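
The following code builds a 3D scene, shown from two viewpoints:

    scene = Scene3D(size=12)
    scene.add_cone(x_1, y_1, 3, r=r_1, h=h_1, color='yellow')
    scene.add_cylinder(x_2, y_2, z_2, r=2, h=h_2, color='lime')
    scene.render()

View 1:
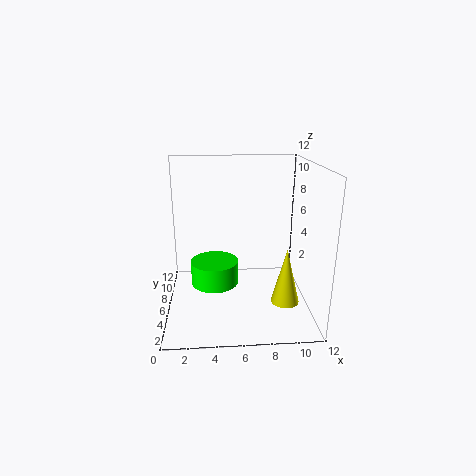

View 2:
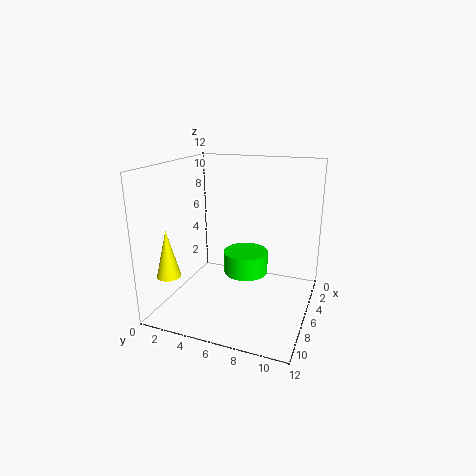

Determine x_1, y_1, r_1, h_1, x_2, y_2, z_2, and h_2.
x_1 = 9, y_1 = 1, r_1 = 1, h_1 = 4, x_2 = 4, y_2 = 6, z_2 = 2, h_2 = 2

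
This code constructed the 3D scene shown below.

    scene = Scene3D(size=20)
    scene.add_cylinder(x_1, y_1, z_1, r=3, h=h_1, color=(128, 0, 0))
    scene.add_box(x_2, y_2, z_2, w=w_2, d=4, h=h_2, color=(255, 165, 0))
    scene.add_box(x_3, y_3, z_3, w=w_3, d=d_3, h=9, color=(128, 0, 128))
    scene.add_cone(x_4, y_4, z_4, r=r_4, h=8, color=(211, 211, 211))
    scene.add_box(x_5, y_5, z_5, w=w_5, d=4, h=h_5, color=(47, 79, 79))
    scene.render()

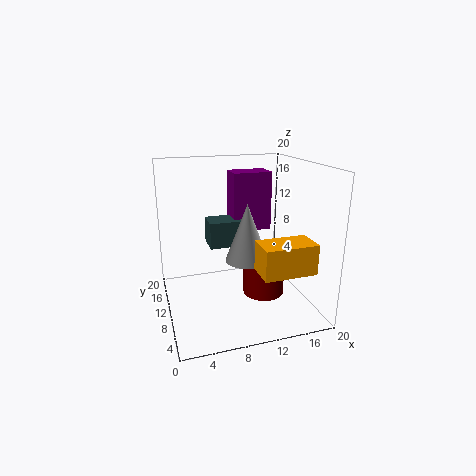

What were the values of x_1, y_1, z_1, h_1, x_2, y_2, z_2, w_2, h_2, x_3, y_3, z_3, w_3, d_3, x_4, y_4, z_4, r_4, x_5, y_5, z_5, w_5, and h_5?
x_1 = 14, y_1 = 10, z_1 = 1, h_1 = 7, x_2 = 11, y_2 = 2, z_2 = 7, w_2 = 7, h_2 = 4, x_3 = 11, y_3 = 15, z_3 = 9, w_3 = 6, d_3 = 4, x_4 = 11, y_4 = 9, z_4 = 7, r_4 = 3, x_5 = 7, y_5 = 14, z_5 = 7, w_5 = 6, h_5 = 4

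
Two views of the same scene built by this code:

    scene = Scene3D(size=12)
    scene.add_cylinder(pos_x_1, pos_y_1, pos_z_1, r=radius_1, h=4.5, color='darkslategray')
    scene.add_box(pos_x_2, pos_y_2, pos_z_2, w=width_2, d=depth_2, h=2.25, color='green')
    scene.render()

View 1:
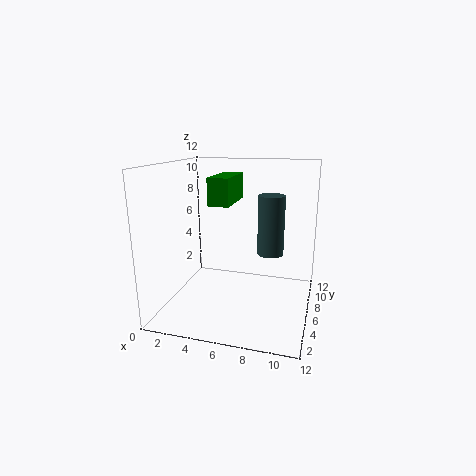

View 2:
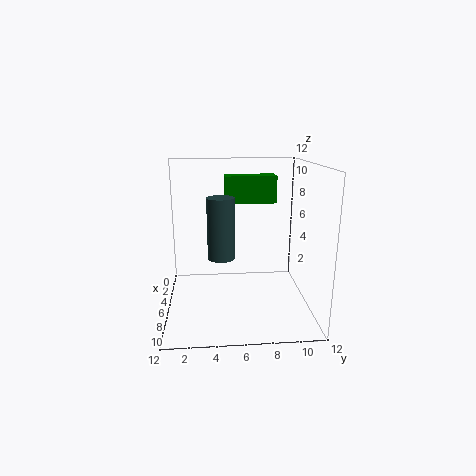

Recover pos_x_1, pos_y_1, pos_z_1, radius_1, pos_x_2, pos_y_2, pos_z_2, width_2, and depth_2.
pos_x_1 = 9; pos_y_1 = 4.5; pos_z_1 = 5.5; radius_1 = 1; pos_x_2 = 3.75; pos_y_2 = 5; pos_z_2 = 8.75; width_2 = 1.75; depth_2 = 4.25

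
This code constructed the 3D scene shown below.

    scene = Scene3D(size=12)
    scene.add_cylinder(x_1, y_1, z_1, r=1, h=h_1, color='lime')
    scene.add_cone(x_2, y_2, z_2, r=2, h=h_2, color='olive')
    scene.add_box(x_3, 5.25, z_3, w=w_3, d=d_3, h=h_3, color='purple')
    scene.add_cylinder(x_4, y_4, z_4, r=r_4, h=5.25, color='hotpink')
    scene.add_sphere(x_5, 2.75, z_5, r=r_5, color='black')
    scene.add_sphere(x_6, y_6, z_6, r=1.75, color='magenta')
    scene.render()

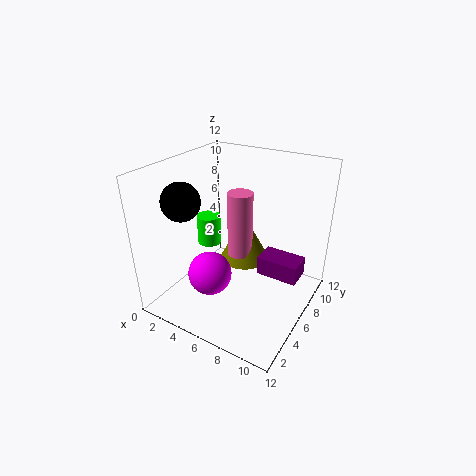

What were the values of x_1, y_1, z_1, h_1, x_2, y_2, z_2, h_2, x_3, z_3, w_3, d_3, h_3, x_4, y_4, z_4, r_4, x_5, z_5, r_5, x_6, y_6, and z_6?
x_1 = 3.25
y_1 = 5.75
z_1 = 5
h_1 = 2.5
x_2 = 6.5
y_2 = 6.25
z_2 = 4.25
h_2 = 3.75
x_3 = 8.25
z_3 = 3.75
w_3 = 3.25
d_3 = 2
h_3 = 1.5
x_4 = 6.5
y_4 = 5.5
z_4 = 5
r_4 = 1
x_5 = 3
z_5 = 9.75
r_5 = 1.5
x_6 = 5
y_6 = 3.25
z_6 = 3.75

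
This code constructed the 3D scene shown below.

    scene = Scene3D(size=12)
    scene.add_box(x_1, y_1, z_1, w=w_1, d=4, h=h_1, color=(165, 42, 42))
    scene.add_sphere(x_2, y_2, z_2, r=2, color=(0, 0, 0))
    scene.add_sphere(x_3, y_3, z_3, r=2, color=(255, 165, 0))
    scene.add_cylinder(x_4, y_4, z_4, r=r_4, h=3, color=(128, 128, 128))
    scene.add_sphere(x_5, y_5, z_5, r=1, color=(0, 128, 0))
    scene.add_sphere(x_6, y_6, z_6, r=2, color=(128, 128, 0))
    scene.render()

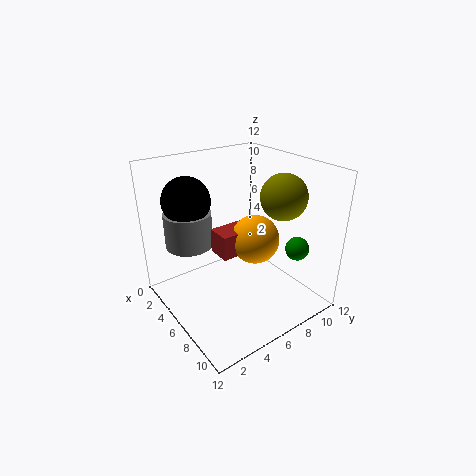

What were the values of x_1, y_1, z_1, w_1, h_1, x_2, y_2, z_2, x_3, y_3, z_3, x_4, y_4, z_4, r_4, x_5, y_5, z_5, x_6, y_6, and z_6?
x_1 = 5, y_1 = 4, z_1 = 5, w_1 = 2, h_1 = 2, x_2 = 3, y_2 = 3, z_2 = 9, x_3 = 7, y_3 = 7, z_3 = 6, x_4 = 3, y_4 = 3, z_4 = 5, r_4 = 2, x_5 = 9, y_5 = 10, z_5 = 5, x_6 = 7, y_6 = 10, z_6 = 9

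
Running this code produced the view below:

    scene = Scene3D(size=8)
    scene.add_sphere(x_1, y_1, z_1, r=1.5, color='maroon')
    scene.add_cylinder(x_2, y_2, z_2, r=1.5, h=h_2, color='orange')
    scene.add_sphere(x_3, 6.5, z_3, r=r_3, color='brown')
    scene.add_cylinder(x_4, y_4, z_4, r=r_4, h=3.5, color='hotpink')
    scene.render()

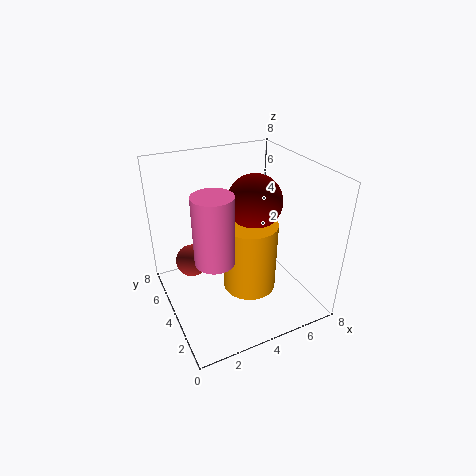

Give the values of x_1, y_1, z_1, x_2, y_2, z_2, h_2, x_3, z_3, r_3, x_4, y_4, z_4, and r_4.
x_1 = 5
y_1 = 4
z_1 = 6
x_2 = 4.5
y_2 = 3.5
z_2 = 1
h_2 = 4
x_3 = 2
z_3 = 1.5
r_3 = 1
x_4 = 2
y_4 = 2.5
z_4 = 4
r_4 = 1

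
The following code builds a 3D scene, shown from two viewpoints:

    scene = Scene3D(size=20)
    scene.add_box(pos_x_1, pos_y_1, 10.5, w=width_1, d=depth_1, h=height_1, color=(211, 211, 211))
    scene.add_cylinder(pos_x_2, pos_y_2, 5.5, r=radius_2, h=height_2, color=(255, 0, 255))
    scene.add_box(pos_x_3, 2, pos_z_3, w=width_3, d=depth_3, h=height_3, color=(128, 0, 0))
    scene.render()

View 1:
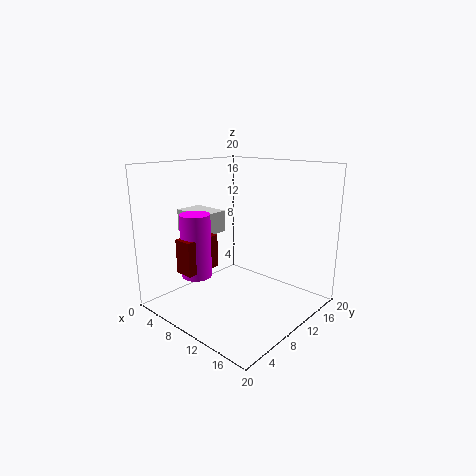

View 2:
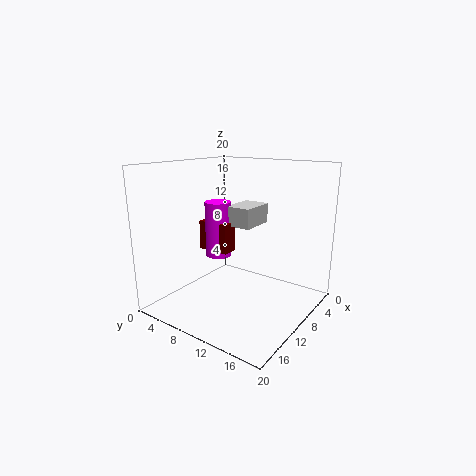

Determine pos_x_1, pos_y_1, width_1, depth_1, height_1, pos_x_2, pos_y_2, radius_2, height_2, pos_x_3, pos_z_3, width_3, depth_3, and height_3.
pos_x_1 = 2
pos_y_1 = 6
width_1 = 5.5
depth_1 = 4
height_1 = 3
pos_x_2 = 7.5
pos_y_2 = 4.5
radius_2 = 2
height_2 = 8.5
pos_x_3 = 6.5
pos_z_3 = 6.5
width_3 = 2.5
depth_3 = 5
height_3 = 4.5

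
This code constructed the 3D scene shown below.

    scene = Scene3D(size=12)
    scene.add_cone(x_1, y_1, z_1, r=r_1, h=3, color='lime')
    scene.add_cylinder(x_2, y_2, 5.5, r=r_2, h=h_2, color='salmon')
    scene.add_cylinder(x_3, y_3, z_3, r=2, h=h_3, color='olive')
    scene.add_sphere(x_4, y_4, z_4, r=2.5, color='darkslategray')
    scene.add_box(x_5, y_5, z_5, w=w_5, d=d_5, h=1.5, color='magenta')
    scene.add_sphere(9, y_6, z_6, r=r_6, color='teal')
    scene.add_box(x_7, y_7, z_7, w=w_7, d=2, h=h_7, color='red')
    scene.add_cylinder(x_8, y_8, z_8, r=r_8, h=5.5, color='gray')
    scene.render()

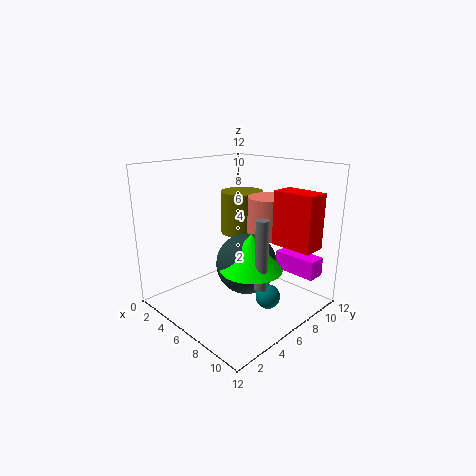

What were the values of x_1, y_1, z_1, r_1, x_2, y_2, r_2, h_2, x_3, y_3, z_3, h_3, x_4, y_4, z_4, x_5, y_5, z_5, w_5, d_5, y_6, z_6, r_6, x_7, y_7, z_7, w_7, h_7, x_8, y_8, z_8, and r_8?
x_1 = 8; y_1 = 5.5; z_1 = 4; r_1 = 2.5; x_2 = 6.5; y_2 = 9.5; r_2 = 2; h_2 = 3.5; x_3 = 3; y_3 = 9.5; z_3 = 5; h_3 = 4; x_4 = 7; y_4 = 6; z_4 = 4; x_5 = 8.5; y_5 = 8; z_5 = 3.5; w_5 = 3.5; d_5 = 1.5; y_6 = 6.5; z_6 = 1.5; r_6 = 1; x_7 = 8; y_7 = 8; z_7 = 5.5; w_7 = 3.5; h_7 = 4.5; x_8 = 9.5; y_8 = 5; z_8 = 3; r_8 = 0.5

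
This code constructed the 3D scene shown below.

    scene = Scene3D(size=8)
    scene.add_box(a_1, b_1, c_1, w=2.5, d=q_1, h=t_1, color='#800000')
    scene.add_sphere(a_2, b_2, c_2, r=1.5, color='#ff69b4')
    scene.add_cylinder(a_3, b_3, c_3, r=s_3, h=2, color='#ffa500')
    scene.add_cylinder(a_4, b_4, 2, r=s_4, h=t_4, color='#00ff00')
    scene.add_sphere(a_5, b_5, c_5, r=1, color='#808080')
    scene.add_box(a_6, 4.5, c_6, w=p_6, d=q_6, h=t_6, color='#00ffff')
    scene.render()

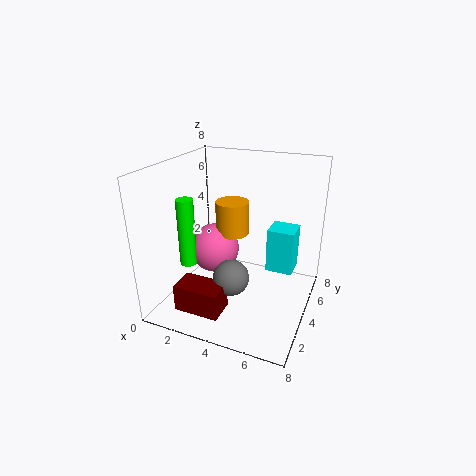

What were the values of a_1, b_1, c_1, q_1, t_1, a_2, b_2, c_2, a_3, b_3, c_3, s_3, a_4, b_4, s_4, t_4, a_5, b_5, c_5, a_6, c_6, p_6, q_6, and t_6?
a_1 = 1.5; b_1 = 1; c_1 = 0.5; q_1 = 1.5; t_1 = 1.5; a_2 = 2; b_2 = 5; c_2 = 2.5; a_3 = 3; b_3 = 5.5; c_3 = 3.5; s_3 = 1; a_4 = 1; b_4 = 3.5; s_4 = 0.5; t_4 = 4; a_5 = 4; b_5 = 3; c_5 = 2; a_6 = 5.5; c_6 = 2; p_6 = 1.5; q_6 = 1.5; t_6 = 2.5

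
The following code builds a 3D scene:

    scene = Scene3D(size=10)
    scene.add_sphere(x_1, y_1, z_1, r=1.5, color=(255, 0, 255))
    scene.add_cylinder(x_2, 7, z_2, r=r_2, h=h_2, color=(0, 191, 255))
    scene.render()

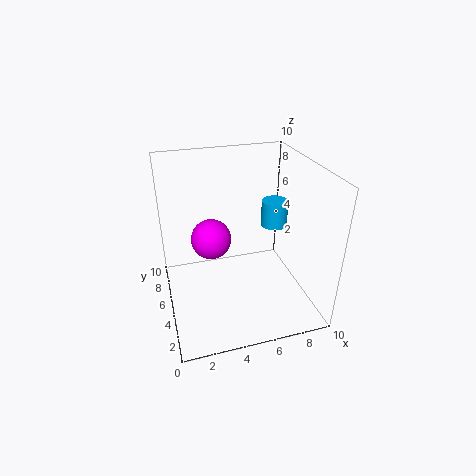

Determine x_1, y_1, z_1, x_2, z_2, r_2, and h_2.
x_1 = 3.5
y_1 = 7
z_1 = 4
x_2 = 8.5
z_2 = 4.5
r_2 = 1
h_2 = 2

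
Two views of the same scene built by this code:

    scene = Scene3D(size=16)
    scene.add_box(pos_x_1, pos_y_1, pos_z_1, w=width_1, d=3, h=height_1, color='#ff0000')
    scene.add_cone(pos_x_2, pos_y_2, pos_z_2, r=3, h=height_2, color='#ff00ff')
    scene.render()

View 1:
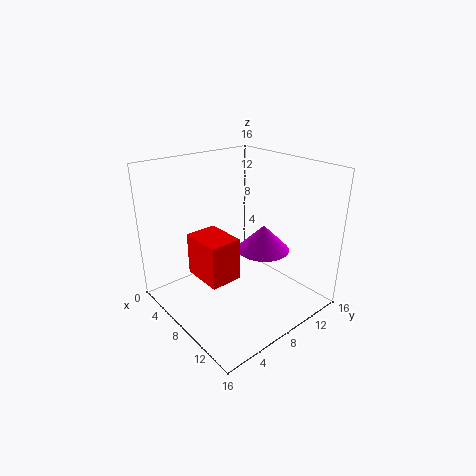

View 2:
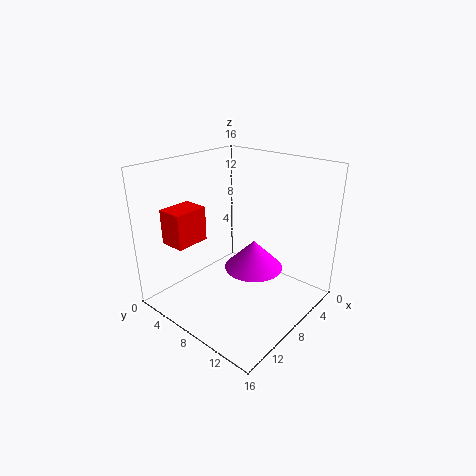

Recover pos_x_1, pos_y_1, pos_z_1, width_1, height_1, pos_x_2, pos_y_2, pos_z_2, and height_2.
pos_x_1 = 9, pos_y_1 = 1, pos_z_1 = 7, width_1 = 4, height_1 = 4, pos_x_2 = 9, pos_y_2 = 11, pos_z_2 = 6, height_2 = 3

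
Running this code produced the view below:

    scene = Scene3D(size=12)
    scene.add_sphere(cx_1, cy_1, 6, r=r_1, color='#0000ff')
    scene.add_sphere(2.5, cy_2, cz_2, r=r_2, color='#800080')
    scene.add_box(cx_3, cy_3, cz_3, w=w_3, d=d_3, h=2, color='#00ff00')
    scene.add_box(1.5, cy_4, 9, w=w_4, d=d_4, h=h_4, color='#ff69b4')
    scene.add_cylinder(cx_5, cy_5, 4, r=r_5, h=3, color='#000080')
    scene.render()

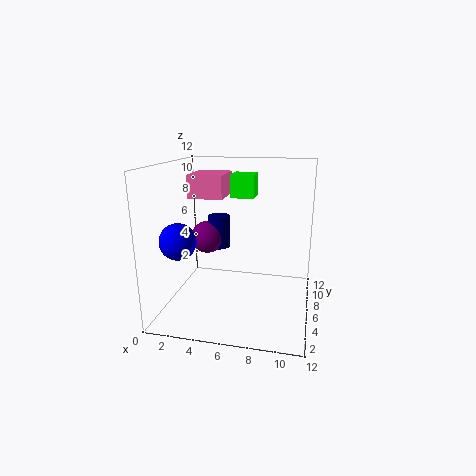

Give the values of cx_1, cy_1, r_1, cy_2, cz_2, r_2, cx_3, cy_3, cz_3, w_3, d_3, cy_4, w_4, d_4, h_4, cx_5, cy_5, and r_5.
cx_1 = 1.5, cy_1 = 4, r_1 = 1.5, cy_2 = 8.5, cz_2 = 5, r_2 = 1.5, cx_3 = 5, cy_3 = 7.5, cz_3 = 9, w_3 = 2, d_3 = 2, cy_4 = 6.5, w_4 = 3, d_4 = 3.5, h_4 = 2, cx_5 = 3.5, cy_5 = 9, r_5 = 1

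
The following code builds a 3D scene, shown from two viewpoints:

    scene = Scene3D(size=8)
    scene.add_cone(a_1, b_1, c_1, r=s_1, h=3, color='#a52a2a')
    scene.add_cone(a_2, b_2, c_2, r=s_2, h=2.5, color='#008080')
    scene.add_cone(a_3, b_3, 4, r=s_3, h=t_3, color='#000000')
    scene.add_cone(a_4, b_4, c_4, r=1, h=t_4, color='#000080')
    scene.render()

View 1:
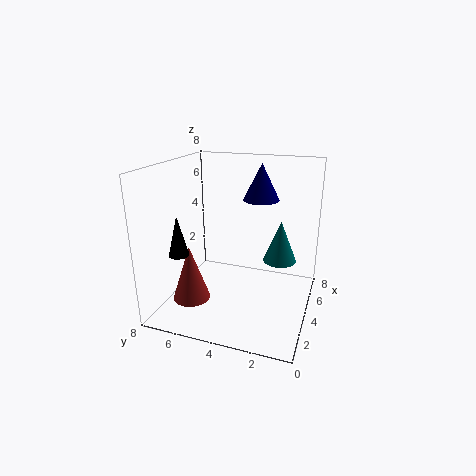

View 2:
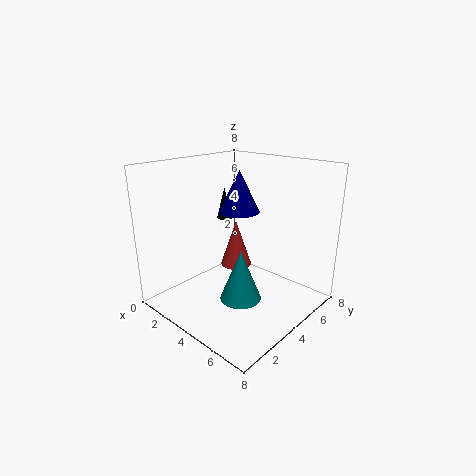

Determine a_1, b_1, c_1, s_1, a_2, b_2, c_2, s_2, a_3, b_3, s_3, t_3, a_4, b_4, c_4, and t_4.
a_1 = 2, b_1 = 6, c_1 = 1, s_1 = 1, a_2 = 6, b_2 = 2, c_2 = 2, s_2 = 1, a_3 = 1, b_3 = 6, s_3 = 0.5, t_3 = 2, a_4 = 5, b_4 = 3, c_4 = 6, t_4 = 2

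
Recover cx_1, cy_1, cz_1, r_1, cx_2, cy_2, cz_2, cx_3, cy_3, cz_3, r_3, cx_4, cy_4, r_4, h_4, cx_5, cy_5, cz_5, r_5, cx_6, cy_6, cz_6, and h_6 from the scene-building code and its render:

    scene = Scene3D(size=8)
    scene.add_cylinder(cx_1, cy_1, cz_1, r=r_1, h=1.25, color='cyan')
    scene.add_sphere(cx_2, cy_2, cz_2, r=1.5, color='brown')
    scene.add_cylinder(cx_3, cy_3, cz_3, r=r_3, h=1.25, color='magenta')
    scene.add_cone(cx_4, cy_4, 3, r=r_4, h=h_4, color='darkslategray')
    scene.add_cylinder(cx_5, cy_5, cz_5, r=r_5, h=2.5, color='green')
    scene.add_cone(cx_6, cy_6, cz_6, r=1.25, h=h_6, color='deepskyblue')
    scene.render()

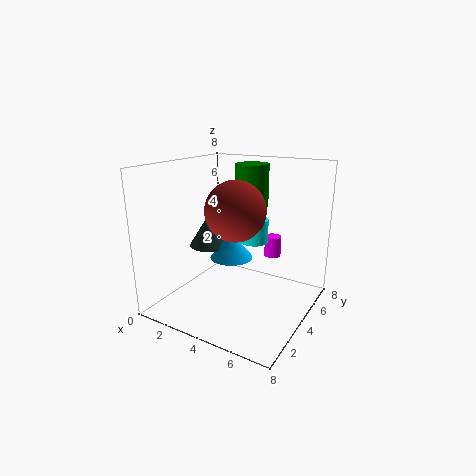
cx_1 = 5, cy_1 = 4, cz_1 = 4, r_1 = 0.75, cx_2 = 4.75, cy_2 = 2.5, cz_2 = 6, cx_3 = 5, cy_3 = 6.5, cz_3 = 2.25, r_3 = 0.5, cx_4 = 1.75, cy_4 = 4.5, r_4 = 1.25, h_4 = 2, cx_5 = 3.5, cy_5 = 6.5, cz_5 = 5.25, r_5 = 1, cx_6 = 3.25, cy_6 = 4.5, cz_6 = 2.5, h_6 = 1.5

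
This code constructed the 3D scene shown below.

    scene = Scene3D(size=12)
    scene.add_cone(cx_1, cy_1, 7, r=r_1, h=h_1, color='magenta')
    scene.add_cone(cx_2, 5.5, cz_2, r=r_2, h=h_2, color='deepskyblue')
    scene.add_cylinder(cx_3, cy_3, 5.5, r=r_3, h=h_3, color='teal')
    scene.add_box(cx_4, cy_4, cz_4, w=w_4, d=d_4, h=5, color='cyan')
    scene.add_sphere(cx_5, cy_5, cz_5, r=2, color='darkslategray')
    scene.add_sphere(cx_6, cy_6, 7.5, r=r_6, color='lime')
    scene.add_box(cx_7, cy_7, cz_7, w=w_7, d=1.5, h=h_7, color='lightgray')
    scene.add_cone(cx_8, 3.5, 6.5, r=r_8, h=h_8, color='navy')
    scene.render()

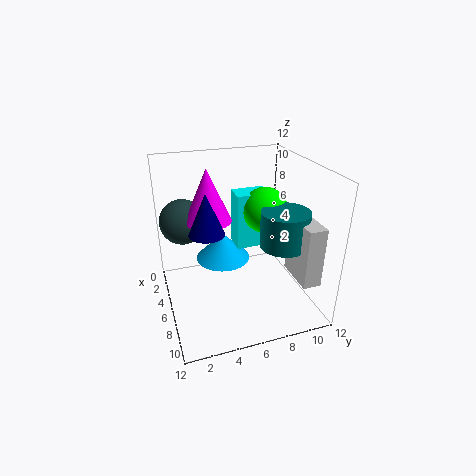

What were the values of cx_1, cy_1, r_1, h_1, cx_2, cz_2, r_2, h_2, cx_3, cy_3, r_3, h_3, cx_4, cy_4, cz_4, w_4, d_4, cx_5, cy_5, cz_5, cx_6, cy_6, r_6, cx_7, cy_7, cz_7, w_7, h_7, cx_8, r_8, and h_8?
cx_1 = 4, cy_1 = 4, r_1 = 2, h_1 = 4.5, cx_2 = 3, cz_2 = 2.5, r_2 = 2.5, h_2 = 2.5, cx_3 = 7.5, cy_3 = 9.5, r_3 = 2, h_3 = 3, cx_4 = 2.5, cy_4 = 6.5, cz_4 = 4, w_4 = 2, d_4 = 3, cx_5 = 2.5, cy_5 = 2, cz_5 = 6.5, cx_6 = 4.5, cy_6 = 9, r_6 = 2, cx_7 = 7, cy_7 = 10, cz_7 = 3, w_7 = 3.5, h_7 = 5, cx_8 = 5.5, r_8 = 1.5, h_8 = 3.5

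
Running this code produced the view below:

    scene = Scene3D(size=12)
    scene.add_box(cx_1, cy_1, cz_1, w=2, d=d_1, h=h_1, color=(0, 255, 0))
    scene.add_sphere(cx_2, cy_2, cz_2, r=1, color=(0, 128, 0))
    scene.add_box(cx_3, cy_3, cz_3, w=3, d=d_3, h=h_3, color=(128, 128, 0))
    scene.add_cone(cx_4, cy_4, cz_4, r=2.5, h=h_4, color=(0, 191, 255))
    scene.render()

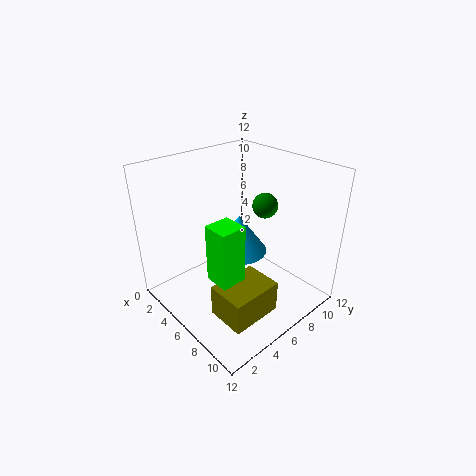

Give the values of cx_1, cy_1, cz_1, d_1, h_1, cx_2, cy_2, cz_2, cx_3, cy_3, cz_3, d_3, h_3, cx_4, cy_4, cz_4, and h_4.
cx_1 = 7, cy_1 = 2, cz_1 = 4.5, d_1 = 2, h_1 = 4.5, cx_2 = 7.5, cy_2 = 7.5, cz_2 = 9, cx_3 = 8, cy_3 = 1.5, cz_3 = 2, d_3 = 4, h_3 = 2.5, cx_4 = 4.5, cy_4 = 7.5, cz_4 = 3.5, h_4 = 3.5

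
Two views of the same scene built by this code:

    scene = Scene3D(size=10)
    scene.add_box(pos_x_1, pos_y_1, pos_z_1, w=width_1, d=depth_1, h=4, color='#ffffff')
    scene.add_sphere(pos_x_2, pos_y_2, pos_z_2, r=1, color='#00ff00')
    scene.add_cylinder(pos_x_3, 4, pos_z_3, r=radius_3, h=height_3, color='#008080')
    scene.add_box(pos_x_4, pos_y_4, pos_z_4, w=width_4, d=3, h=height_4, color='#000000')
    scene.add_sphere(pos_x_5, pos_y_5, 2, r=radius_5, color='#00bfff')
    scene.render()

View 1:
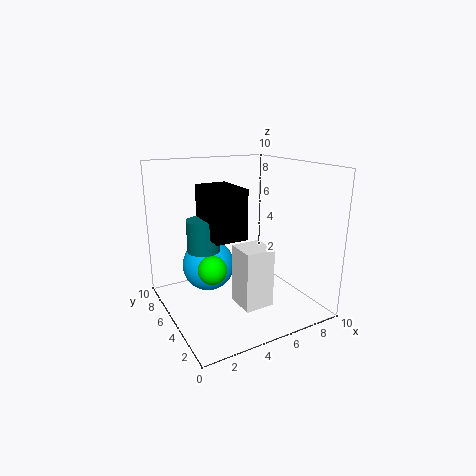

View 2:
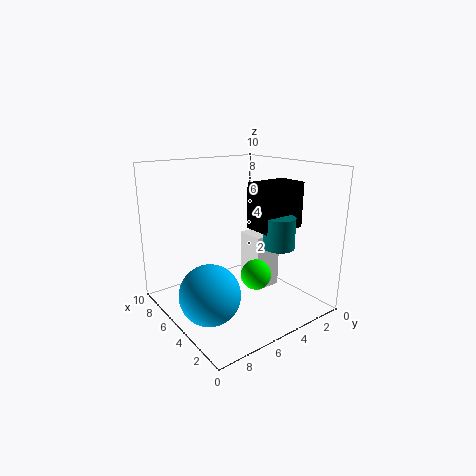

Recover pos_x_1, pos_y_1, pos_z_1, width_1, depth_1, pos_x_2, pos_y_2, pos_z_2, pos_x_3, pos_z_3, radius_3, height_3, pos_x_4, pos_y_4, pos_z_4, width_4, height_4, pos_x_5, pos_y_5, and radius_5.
pos_x_1 = 4, pos_y_1 = 2, pos_z_1 = 1, width_1 = 2, depth_1 = 2, pos_x_2 = 3, pos_y_2 = 5, pos_z_2 = 3, pos_x_3 = 2, pos_z_3 = 5, radius_3 = 1, height_3 = 2, pos_x_4 = 2, pos_y_4 = 2, pos_z_4 = 6, width_4 = 2, height_4 = 3, pos_x_5 = 4, pos_y_5 = 8, radius_5 = 2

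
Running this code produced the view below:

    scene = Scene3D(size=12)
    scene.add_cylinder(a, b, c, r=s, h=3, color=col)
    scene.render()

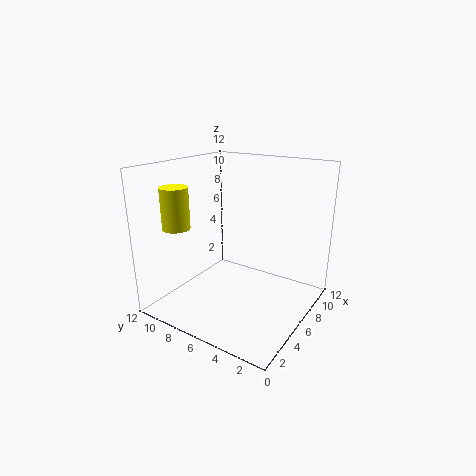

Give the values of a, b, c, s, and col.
a = 1; b = 8; c = 8; s = 1; col = 'yellow'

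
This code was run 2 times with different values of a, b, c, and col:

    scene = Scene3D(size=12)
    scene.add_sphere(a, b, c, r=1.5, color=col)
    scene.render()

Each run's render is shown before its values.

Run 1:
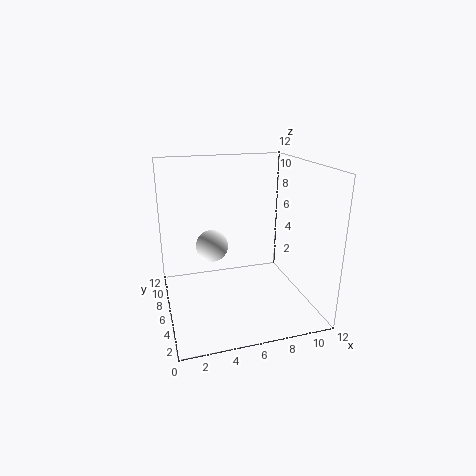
a = 4.5; b = 9.5; c = 4; col = 'white'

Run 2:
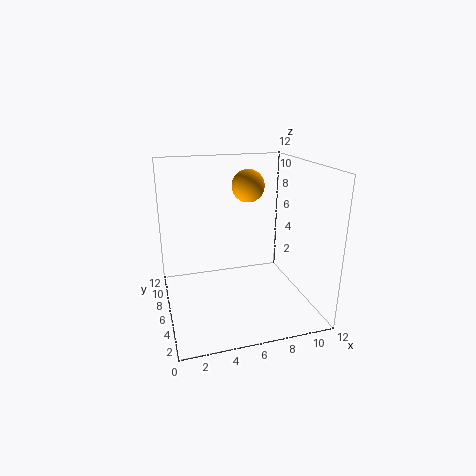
a = 8; b = 9.5; c = 9.5; col = 'orange'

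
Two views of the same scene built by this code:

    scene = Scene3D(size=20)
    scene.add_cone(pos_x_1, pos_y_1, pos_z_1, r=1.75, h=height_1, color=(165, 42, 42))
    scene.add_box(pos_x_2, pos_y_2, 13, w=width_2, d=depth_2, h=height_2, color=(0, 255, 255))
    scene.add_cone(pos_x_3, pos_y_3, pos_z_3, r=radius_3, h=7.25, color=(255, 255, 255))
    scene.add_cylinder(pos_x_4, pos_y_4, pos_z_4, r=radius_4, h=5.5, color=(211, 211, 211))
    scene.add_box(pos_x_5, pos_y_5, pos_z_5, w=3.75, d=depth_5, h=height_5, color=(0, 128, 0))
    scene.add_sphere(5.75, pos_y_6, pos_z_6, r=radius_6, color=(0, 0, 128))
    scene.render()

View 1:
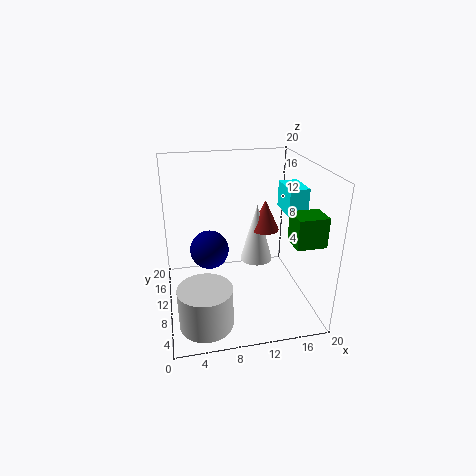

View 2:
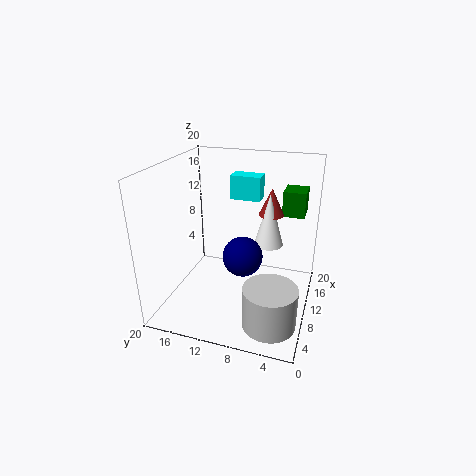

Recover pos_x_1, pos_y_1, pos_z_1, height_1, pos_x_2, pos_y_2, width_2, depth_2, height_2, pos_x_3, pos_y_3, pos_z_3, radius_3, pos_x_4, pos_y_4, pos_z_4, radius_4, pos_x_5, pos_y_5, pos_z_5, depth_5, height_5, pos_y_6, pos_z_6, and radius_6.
pos_x_1 = 12.5; pos_y_1 = 6; pos_z_1 = 13; height_1 = 3.75; pos_x_2 = 16.75; pos_y_2 = 8.75; width_2 = 2.75; depth_2 = 4.75; height_2 = 3.75; pos_x_3 = 11.5; pos_y_3 = 6; pos_z_3 = 9; radius_3 = 2; pos_x_4 = 4.5; pos_y_4 = 4; pos_z_4 = 1; radius_4 = 3.5; pos_x_5 = 15.25; pos_y_5 = 1.75; pos_z_5 = 11.75; depth_5 = 3.25; height_5 = 3.75; pos_y_6 = 8; pos_z_6 = 9.75; radius_6 = 2.5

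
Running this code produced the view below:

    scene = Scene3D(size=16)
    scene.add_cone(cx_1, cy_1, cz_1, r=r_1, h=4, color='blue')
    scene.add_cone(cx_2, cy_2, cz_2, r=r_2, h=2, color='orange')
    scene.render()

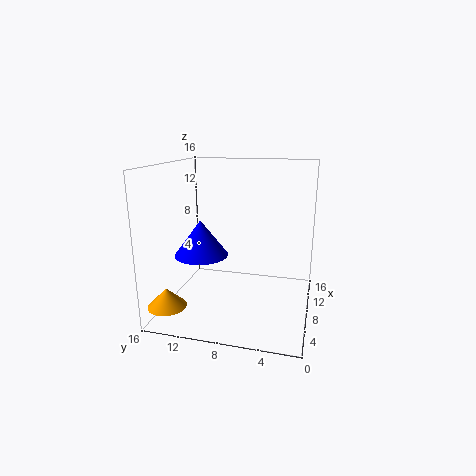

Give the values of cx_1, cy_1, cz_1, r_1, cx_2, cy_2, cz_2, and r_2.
cx_1 = 7, cy_1 = 12, cz_1 = 6, r_1 = 3, cx_2 = 2, cy_2 = 14, cz_2 = 2, r_2 = 2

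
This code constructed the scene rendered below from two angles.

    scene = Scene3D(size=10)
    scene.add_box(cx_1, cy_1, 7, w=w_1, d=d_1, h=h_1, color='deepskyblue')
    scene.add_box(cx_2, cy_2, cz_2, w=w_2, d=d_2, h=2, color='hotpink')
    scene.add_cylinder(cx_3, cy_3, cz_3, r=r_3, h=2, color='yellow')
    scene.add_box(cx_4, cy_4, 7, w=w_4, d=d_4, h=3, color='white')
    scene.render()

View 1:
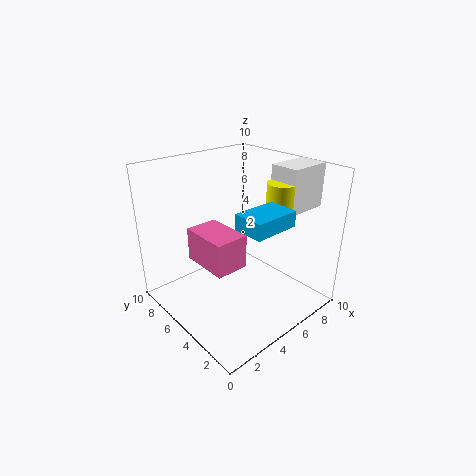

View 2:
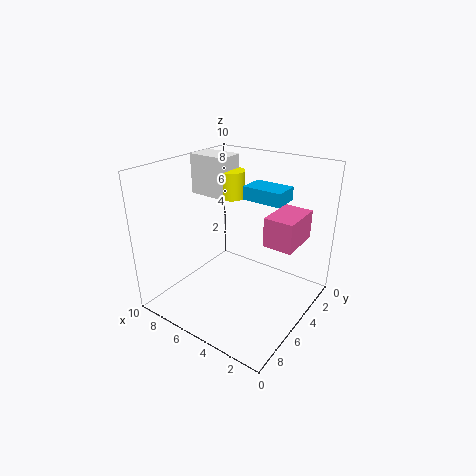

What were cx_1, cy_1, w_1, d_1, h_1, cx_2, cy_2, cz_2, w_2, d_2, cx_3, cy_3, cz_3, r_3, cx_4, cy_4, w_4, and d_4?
cx_1 = 3, cy_1 = 1, w_1 = 3, d_1 = 2, h_1 = 1, cx_2 = 1, cy_2 = 2, cz_2 = 5, w_2 = 2, d_2 = 3, cx_3 = 7, cy_3 = 3, cz_3 = 7, r_3 = 1, cx_4 = 7, cy_4 = 2, w_4 = 3, d_4 = 2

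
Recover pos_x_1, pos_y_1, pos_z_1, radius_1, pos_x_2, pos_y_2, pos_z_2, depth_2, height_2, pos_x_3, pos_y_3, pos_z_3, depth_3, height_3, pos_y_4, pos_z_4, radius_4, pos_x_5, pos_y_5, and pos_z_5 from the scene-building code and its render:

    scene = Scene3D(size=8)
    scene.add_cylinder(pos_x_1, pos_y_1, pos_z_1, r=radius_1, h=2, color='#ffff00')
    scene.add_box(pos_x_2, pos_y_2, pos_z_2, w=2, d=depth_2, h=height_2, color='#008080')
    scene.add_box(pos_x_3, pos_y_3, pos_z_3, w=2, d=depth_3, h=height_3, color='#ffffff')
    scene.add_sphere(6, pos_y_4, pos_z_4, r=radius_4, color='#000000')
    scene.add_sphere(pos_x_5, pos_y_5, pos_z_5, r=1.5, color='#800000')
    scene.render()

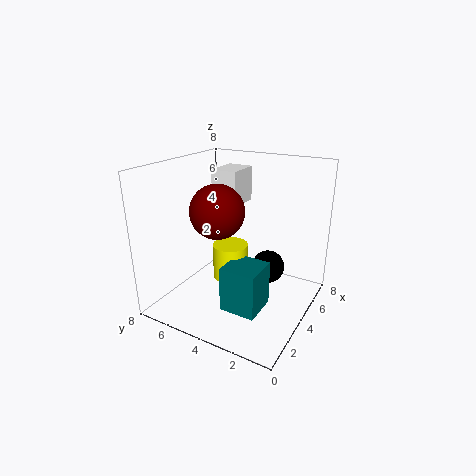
pos_x_1 = 4, pos_y_1 = 4.5, pos_z_1 = 1.5, radius_1 = 1, pos_x_2 = 2, pos_y_2 = 2, pos_z_2 = 0.5, depth_2 = 2, height_2 = 2.5, pos_x_3 = 4.5, pos_y_3 = 4.5, pos_z_3 = 5.5, depth_3 = 1.5, height_3 = 2, pos_y_4 = 3, pos_z_4 = 1.5, radius_4 = 1, pos_x_5 = 3.5, pos_y_5 = 5, pos_z_5 = 5.5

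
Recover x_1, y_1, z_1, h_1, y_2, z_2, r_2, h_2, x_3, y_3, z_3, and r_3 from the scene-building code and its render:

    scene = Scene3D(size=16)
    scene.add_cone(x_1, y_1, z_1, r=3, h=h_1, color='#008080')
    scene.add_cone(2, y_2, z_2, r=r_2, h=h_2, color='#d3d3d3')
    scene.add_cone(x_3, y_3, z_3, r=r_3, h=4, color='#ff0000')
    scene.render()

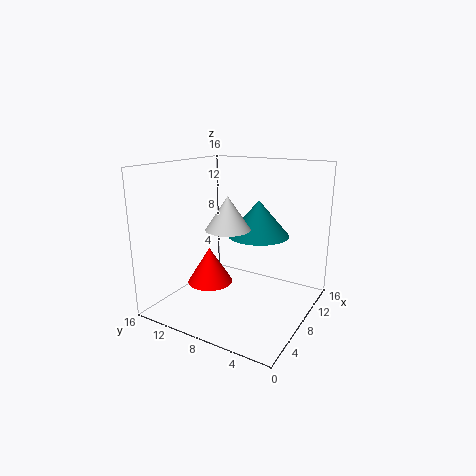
x_1 = 6; y_1 = 4.5; z_1 = 9.5; h_1 = 3.5; y_2 = 5.5; z_2 = 11; r_2 = 2; h_2 = 3; x_3 = 6; y_3 = 10.5; z_3 = 3; r_3 = 2.5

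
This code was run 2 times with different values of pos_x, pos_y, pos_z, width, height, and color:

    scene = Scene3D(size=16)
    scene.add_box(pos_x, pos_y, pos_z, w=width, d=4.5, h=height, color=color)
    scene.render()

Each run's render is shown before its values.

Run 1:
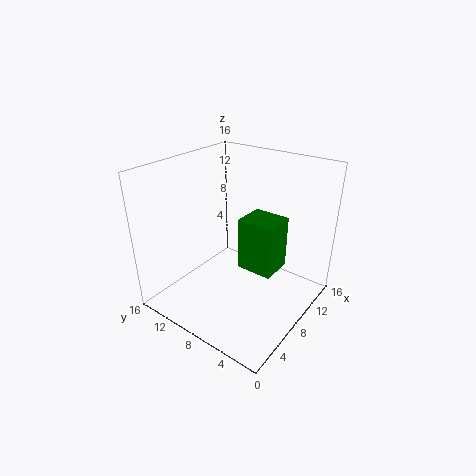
pos_x = 10; pos_y = 5; pos_z = 2.5; width = 4; height = 6.5; color = 'green'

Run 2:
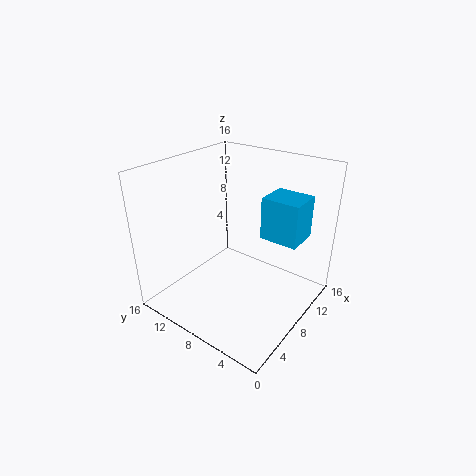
pos_x = 11; pos_y = 2.5; pos_z = 7; width = 4; height = 5; color = 'deepskyblue'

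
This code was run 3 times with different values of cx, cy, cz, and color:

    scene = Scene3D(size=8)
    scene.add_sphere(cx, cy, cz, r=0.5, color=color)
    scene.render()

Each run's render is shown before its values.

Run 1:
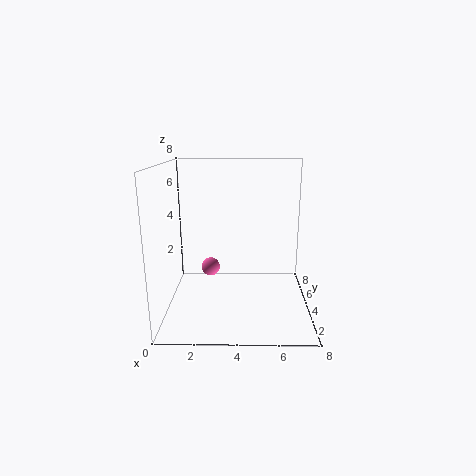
cx = 2.5, cy = 3.5, cz = 2.5, color = 'hotpink'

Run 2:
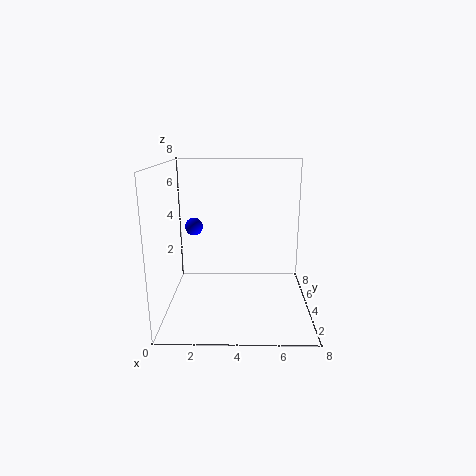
cx = 1.5, cy = 4.5, cz = 4.5, color = 'blue'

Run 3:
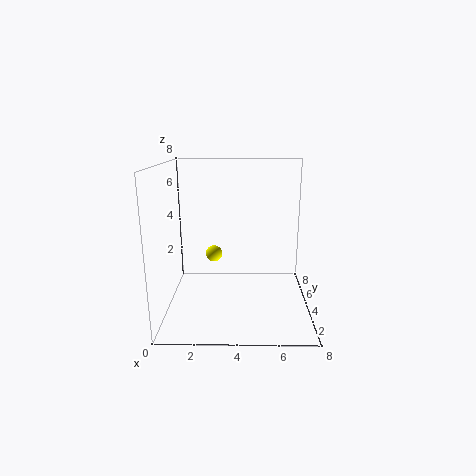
cx = 2.5, cy = 5.5, cz = 2.5, color = 'yellow'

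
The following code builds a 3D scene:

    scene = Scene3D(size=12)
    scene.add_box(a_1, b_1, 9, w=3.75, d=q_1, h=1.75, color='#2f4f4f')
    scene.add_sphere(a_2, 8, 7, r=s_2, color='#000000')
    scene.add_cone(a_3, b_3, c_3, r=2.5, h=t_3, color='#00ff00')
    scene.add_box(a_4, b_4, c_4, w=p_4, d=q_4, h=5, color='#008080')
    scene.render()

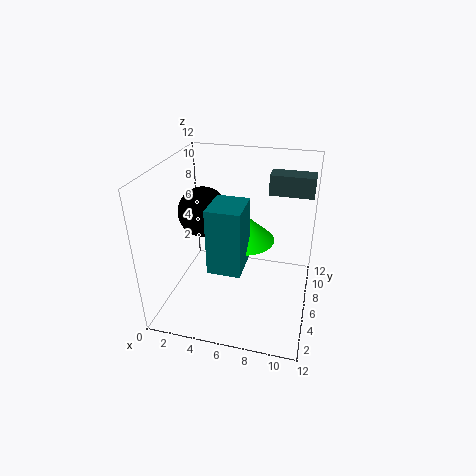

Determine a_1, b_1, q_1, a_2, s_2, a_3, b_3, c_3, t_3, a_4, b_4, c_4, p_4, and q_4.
a_1 = 8, b_1 = 8.5, q_1 = 1.75, a_2 = 2.25, s_2 = 2.25, a_3 = 6.5, b_3 = 6, c_3 = 6, t_3 = 2.25, a_4 = 4.75, b_4 = 1.75, c_4 = 5.25, p_4 = 2.5, q_4 = 3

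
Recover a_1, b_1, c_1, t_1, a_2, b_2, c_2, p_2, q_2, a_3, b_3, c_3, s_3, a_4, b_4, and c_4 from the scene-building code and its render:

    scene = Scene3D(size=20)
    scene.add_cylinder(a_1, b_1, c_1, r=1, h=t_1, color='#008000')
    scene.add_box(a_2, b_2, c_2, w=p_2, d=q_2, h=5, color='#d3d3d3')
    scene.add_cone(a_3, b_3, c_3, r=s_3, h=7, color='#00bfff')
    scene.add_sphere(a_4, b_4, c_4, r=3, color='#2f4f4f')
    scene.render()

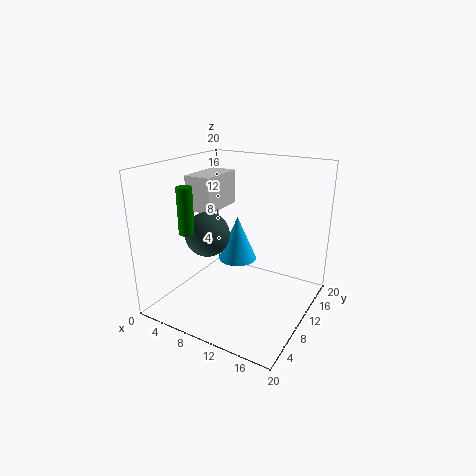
a_1 = 6, b_1 = 4, c_1 = 12, t_1 = 6, a_2 = 2, b_2 = 9, c_2 = 13, p_2 = 4, q_2 = 7, a_3 = 7, b_3 = 15, c_3 = 4, s_3 = 3, a_4 = 7, b_4 = 7, c_4 = 11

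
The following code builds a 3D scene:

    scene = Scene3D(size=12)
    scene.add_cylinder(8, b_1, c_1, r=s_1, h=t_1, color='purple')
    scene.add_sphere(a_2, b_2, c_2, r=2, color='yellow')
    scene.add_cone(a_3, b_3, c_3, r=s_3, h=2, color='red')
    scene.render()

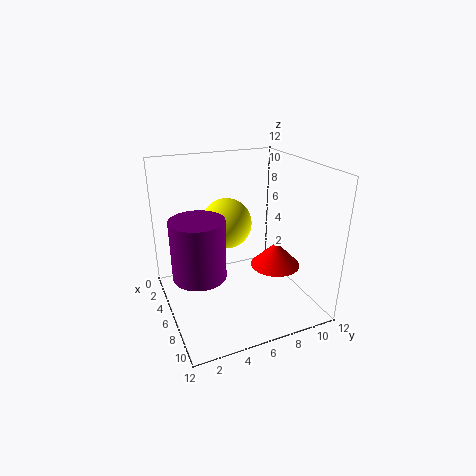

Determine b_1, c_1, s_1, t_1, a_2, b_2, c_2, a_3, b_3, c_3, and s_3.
b_1 = 2, c_1 = 4.5, s_1 = 2, t_1 = 4.5, a_2 = 6, b_2 = 5, c_2 = 7.5, a_3 = 8, b_3 = 8.5, c_3 = 4, s_3 = 2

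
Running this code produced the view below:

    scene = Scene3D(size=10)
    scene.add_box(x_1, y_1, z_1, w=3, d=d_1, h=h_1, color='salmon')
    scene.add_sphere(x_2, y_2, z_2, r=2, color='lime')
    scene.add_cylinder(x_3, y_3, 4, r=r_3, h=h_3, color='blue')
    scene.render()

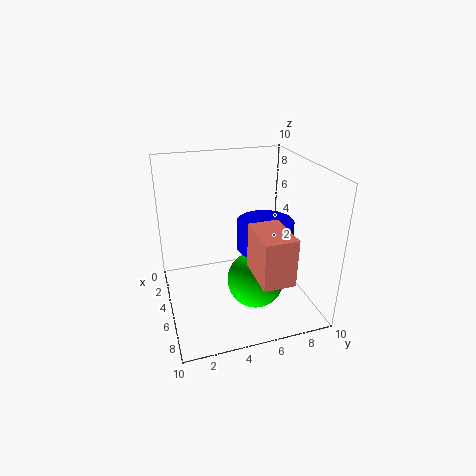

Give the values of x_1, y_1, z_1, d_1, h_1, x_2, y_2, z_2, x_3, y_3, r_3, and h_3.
x_1 = 7, y_1 = 5, z_1 = 4, d_1 = 2, h_1 = 3, x_2 = 6, y_2 = 6, z_2 = 2, x_3 = 5, y_3 = 7, r_3 = 2, h_3 = 2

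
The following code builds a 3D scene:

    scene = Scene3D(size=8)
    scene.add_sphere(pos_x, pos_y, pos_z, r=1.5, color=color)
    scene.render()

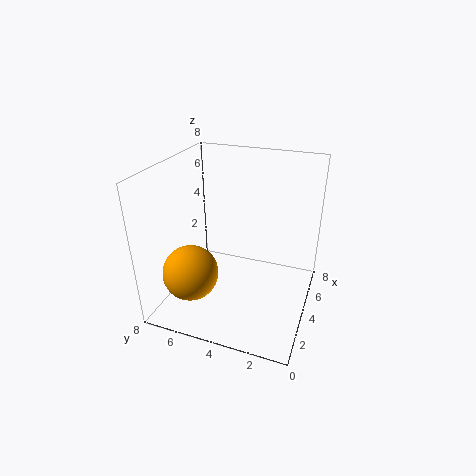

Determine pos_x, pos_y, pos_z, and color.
pos_x = 2, pos_y = 6, pos_z = 2.5, color = 'orange'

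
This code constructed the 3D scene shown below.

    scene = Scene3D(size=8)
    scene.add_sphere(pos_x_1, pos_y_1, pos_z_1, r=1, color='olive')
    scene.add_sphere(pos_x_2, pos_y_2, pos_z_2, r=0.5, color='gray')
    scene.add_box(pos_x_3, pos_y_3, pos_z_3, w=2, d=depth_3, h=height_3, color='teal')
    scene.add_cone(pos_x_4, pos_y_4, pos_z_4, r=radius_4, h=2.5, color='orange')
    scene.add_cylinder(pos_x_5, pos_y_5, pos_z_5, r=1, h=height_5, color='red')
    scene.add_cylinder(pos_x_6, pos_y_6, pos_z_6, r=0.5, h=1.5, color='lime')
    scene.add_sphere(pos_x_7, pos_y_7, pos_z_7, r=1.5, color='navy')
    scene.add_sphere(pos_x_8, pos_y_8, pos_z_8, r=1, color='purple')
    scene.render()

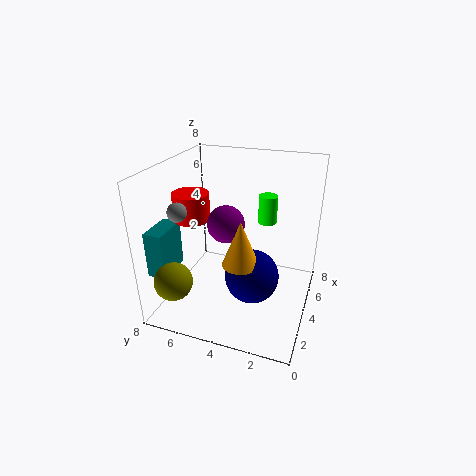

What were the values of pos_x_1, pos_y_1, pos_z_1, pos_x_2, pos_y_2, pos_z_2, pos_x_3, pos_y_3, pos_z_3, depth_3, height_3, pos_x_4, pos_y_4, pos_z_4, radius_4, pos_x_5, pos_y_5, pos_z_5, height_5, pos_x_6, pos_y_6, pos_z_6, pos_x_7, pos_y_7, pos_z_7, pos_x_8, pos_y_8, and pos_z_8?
pos_x_1 = 1, pos_y_1 = 6.5, pos_z_1 = 2.5, pos_x_2 = 2, pos_y_2 = 6.5, pos_z_2 = 6, pos_x_3 = 1, pos_y_3 = 7, pos_z_3 = 2.5, depth_3 = 1, height_3 = 2.5, pos_x_4 = 3, pos_y_4 = 3.5, pos_z_4 = 3, radius_4 = 1, pos_x_5 = 3.5, pos_y_5 = 6.5, pos_z_5 = 5, height_5 = 1.5, pos_x_6 = 4.5, pos_y_6 = 2.5, pos_z_6 = 5, pos_x_7 = 3.5, pos_y_7 = 3, pos_z_7 = 2, pos_x_8 = 3.5, pos_y_8 = 4.5, pos_z_8 = 5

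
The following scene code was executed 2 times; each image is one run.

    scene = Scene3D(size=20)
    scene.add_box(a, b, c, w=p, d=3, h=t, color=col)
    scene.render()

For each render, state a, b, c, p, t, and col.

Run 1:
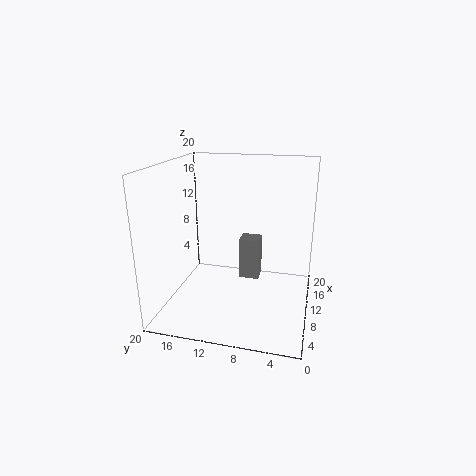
a = 12.5, b = 7.5, c = 2.5, p = 2.75, t = 6.25, col = 'gray'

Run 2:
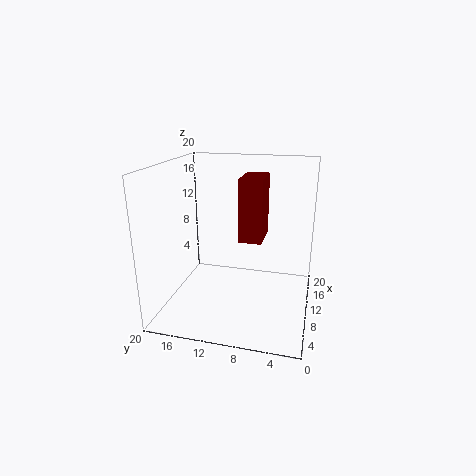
a = 7.25, b = 6.25, c = 10.5, p = 5.25, t = 8.25, col = 'maroon'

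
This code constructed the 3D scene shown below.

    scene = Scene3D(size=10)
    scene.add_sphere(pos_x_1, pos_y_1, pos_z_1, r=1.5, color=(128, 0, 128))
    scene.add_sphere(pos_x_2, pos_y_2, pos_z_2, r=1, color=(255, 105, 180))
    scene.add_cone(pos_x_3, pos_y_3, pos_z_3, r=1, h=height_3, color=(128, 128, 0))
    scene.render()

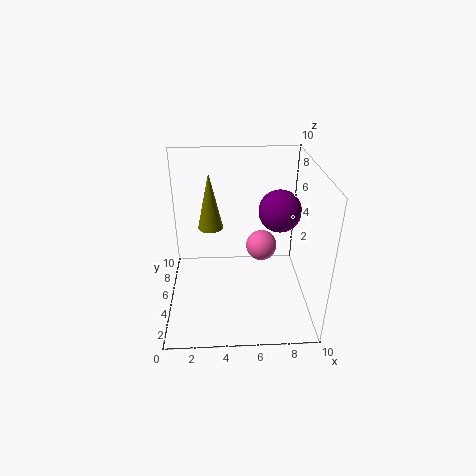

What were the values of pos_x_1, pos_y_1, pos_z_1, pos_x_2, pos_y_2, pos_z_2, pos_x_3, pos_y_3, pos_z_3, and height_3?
pos_x_1 = 8; pos_y_1 = 6; pos_z_1 = 6.5; pos_x_2 = 6.5; pos_y_2 = 4; pos_z_2 = 5; pos_x_3 = 3; pos_y_3 = 8.5; pos_z_3 = 4; height_3 = 4.5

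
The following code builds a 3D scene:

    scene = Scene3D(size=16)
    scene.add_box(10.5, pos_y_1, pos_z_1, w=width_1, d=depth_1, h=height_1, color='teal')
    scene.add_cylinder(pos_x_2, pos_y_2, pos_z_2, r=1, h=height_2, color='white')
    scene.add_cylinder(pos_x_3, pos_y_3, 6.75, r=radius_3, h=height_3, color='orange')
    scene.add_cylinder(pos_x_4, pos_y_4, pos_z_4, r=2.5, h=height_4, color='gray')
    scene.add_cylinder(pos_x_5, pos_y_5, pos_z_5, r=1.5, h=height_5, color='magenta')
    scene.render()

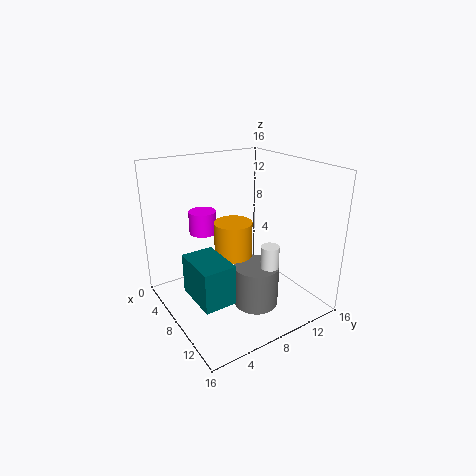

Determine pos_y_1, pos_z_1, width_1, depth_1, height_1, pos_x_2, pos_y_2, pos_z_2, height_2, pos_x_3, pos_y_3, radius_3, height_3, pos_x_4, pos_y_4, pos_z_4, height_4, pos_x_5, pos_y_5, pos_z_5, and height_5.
pos_y_1 = 0.25, pos_z_1 = 5.5, width_1 = 4.5, depth_1 = 3, height_1 = 3.75, pos_x_2 = 11.25, pos_y_2 = 10, pos_z_2 = 0.25, height_2 = 7.5, pos_x_3 = 9, pos_y_3 = 6.75, radius_3 = 2, height_3 = 3.75, pos_x_4 = 10.25, pos_y_4 = 9, pos_z_4 = 0.5, height_4 = 4.75, pos_x_5 = 5.5, pos_y_5 = 5, pos_z_5 = 8.5, height_5 = 2.5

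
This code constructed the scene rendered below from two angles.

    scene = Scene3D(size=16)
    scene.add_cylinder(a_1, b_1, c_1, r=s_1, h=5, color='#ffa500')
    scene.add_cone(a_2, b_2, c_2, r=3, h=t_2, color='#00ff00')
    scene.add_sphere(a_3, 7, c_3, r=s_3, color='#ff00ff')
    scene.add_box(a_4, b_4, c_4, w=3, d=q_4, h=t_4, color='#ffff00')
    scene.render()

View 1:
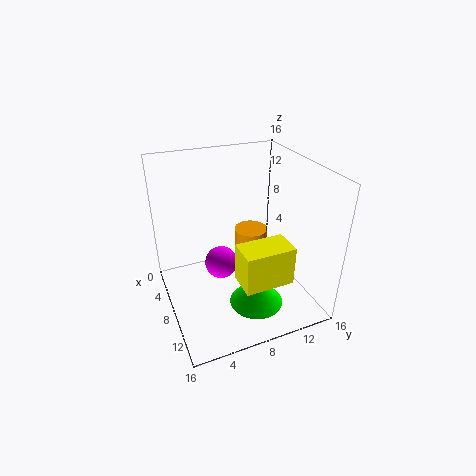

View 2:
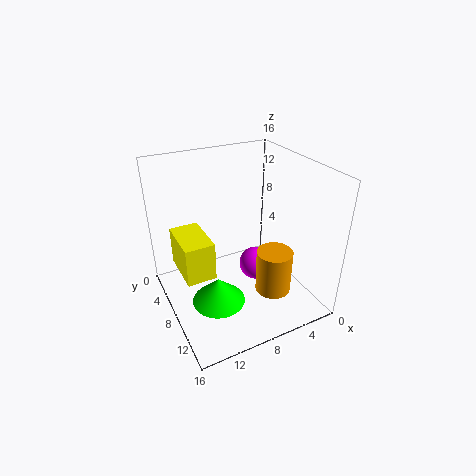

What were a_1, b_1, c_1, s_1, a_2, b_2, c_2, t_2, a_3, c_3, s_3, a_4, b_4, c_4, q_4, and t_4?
a_1 = 5, b_1 = 11, c_1 = 2, s_1 = 2, a_2 = 11, b_2 = 9, c_2 = 1, t_2 = 3, a_3 = 5, c_3 = 3, s_3 = 2, a_4 = 12, b_4 = 6, c_4 = 6, q_4 = 5, t_4 = 4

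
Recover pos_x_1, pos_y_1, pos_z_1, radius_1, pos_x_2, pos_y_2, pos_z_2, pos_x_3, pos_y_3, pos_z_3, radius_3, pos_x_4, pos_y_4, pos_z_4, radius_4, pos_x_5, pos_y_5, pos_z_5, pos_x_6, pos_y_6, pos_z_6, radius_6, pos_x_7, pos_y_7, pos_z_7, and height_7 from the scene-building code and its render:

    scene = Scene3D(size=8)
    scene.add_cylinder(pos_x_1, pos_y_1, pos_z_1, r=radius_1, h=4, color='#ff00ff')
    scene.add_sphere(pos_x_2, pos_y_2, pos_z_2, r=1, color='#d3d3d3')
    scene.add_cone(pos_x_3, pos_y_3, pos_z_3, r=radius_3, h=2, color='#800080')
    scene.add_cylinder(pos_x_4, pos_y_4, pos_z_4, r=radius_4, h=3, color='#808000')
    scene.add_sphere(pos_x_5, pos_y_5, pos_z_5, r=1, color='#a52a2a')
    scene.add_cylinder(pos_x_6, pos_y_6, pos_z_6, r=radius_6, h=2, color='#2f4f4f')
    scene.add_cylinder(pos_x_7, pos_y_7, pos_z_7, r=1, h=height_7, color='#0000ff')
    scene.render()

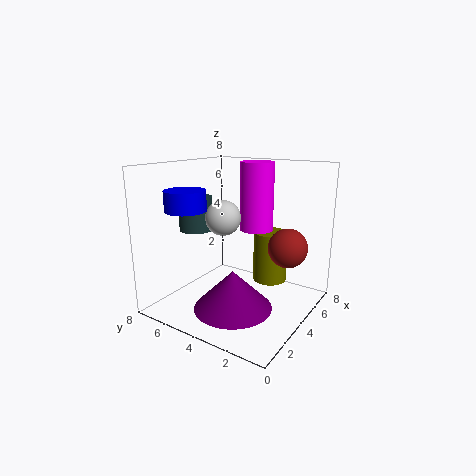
pos_x_1 = 6
pos_y_1 = 4
pos_z_1 = 4
radius_1 = 1
pos_x_2 = 4
pos_y_2 = 5
pos_z_2 = 5
pos_x_3 = 2
pos_y_3 = 3
pos_z_3 = 1
radius_3 = 2
pos_x_4 = 6
pos_y_4 = 3
pos_z_4 = 1
radius_4 = 1
pos_x_5 = 4
pos_y_5 = 1
pos_z_5 = 4
pos_x_6 = 4
pos_y_6 = 7
pos_z_6 = 4
radius_6 = 1
pos_x_7 = 1
pos_y_7 = 5
pos_z_7 = 6
height_7 = 1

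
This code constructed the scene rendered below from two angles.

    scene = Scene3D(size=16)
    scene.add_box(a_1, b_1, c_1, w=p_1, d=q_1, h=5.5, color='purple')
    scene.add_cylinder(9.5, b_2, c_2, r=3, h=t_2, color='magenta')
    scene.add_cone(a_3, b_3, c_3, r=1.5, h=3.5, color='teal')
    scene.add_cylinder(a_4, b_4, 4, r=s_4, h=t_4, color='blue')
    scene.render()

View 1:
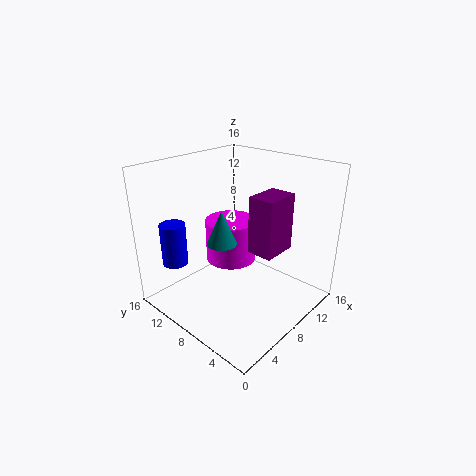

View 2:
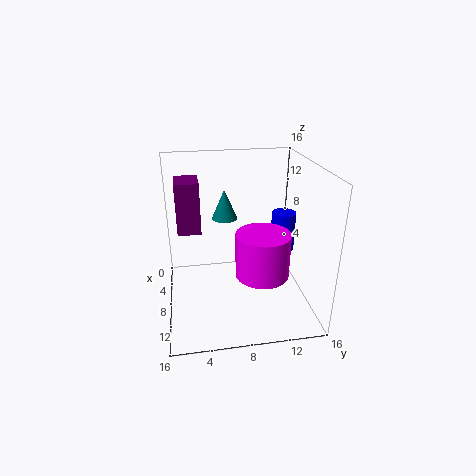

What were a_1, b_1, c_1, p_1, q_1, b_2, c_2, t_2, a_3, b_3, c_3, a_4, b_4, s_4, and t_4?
a_1 = 5
b_1 = 1.5
c_1 = 9
p_1 = 3.5
q_1 = 2.5
b_2 = 10.5
c_2 = 4
t_2 = 5
a_3 = 4.5
b_3 = 7
c_3 = 9
a_4 = 4
b_4 = 14.5
s_4 = 1.5
t_4 = 5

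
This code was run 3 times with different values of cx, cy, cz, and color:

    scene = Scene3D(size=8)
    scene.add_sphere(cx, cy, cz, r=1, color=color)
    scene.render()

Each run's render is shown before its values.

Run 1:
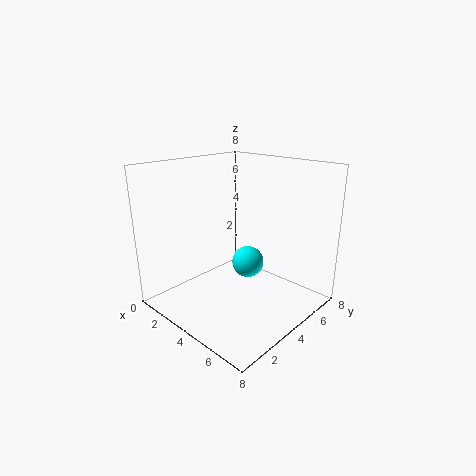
cx = 3, cy = 6, cz = 1.5, color = 'cyan'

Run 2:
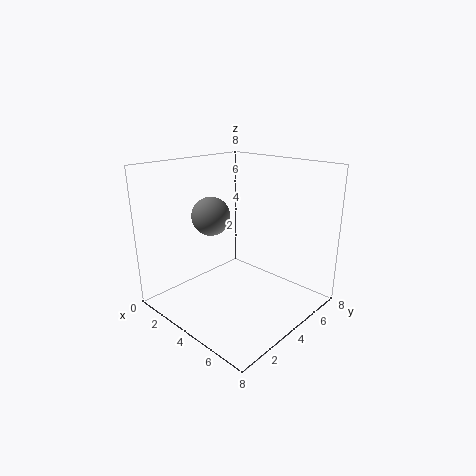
cx = 3.5, cy = 2.5, cz = 5.5, color = 'gray'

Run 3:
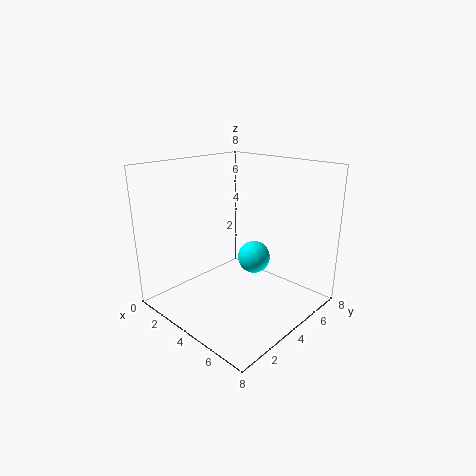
cx = 3.5, cy = 6, cz = 2, color = 'cyan'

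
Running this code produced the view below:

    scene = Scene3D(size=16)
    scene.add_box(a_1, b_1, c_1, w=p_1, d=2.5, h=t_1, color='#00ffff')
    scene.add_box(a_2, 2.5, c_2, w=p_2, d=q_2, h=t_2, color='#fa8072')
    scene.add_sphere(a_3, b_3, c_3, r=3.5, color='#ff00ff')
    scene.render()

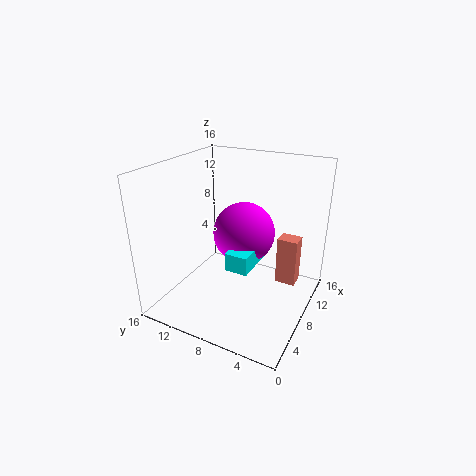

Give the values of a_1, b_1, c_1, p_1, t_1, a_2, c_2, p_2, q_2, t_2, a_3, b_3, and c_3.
a_1 = 5, b_1 = 5.5, c_1 = 5.5, p_1 = 5.5, t_1 = 2, a_2 = 12.5, c_2 = 0.5, p_2 = 2, q_2 = 2.5, t_2 = 6, a_3 = 9.5, b_3 = 8, c_3 = 8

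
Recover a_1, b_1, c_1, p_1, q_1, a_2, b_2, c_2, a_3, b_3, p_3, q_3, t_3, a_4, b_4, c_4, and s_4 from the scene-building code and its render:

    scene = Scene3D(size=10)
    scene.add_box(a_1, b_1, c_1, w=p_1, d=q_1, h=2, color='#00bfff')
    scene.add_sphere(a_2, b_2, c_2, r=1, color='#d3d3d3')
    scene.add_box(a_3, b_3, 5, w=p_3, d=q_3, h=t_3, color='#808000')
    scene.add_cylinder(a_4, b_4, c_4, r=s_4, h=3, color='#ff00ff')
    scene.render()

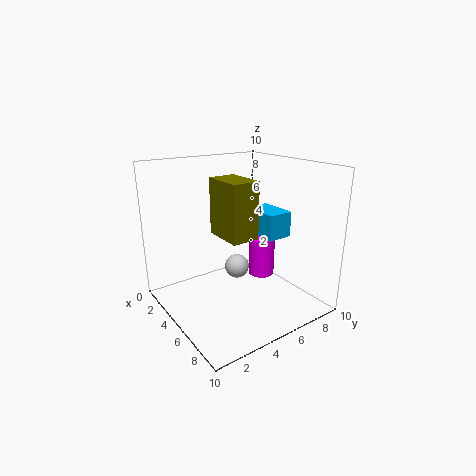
a_1 = 2, b_1 = 8, c_1 = 4, p_1 = 3, q_1 = 2, a_2 = 2, b_2 = 7, c_2 = 1, a_3 = 3, b_3 = 4, p_3 = 3, q_3 = 2, t_3 = 4, a_4 = 4, b_4 = 8, c_4 = 1, s_4 = 1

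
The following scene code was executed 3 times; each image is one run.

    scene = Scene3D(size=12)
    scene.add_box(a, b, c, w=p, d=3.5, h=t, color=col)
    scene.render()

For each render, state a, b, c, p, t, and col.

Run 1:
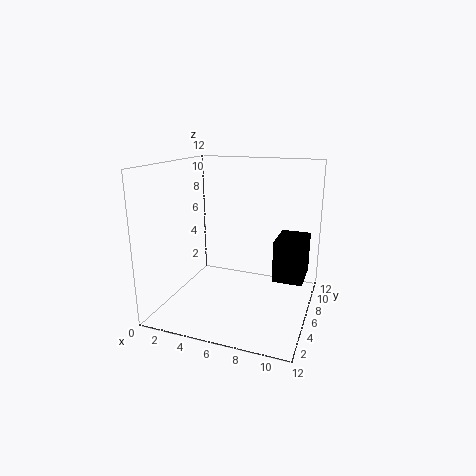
a = 9; b = 6; c = 2.5; p = 2.5; t = 3.5; col = 'black'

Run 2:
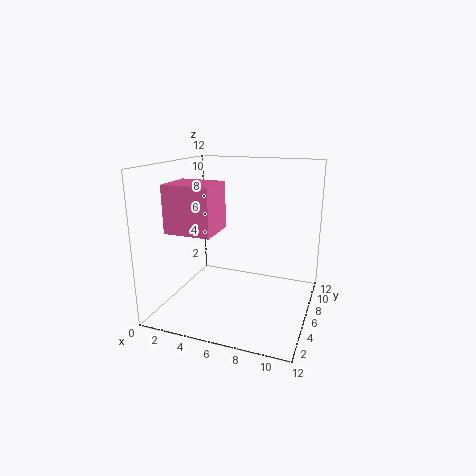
a = 0.5; b = 3.5; c = 6.5; p = 4; t = 4; col = 'hotpink'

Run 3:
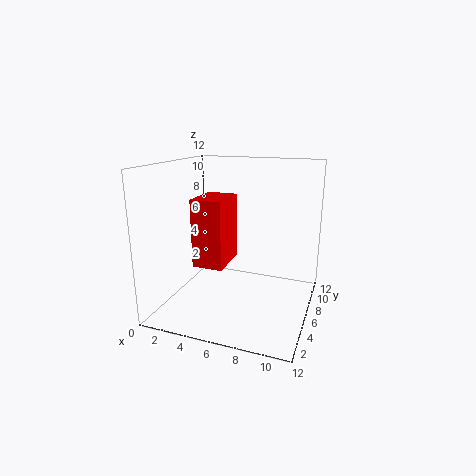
a = 3; b = 3.5; c = 4; p = 2.5; t = 5.5; col = 'red'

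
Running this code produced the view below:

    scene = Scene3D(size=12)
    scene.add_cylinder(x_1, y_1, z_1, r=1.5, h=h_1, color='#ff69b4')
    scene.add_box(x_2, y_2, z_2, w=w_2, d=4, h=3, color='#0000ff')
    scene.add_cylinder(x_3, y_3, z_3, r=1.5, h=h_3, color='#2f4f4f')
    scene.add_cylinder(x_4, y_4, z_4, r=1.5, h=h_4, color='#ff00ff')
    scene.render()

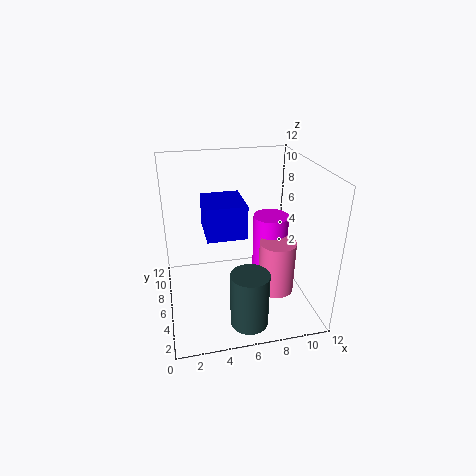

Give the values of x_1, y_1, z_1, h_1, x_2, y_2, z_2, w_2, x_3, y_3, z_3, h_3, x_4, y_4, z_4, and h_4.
x_1 = 9; y_1 = 4.5; z_1 = 1.5; h_1 = 4.5; x_2 = 3.5; y_2 = 6.5; z_2 = 5.5; w_2 = 3.5; x_3 = 6; y_3 = 2; z_3 = 0.5; h_3 = 4.5; x_4 = 9; y_4 = 6.5; z_4 = 2.5; h_4 = 5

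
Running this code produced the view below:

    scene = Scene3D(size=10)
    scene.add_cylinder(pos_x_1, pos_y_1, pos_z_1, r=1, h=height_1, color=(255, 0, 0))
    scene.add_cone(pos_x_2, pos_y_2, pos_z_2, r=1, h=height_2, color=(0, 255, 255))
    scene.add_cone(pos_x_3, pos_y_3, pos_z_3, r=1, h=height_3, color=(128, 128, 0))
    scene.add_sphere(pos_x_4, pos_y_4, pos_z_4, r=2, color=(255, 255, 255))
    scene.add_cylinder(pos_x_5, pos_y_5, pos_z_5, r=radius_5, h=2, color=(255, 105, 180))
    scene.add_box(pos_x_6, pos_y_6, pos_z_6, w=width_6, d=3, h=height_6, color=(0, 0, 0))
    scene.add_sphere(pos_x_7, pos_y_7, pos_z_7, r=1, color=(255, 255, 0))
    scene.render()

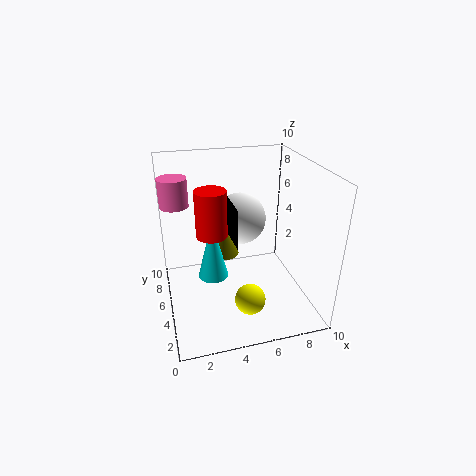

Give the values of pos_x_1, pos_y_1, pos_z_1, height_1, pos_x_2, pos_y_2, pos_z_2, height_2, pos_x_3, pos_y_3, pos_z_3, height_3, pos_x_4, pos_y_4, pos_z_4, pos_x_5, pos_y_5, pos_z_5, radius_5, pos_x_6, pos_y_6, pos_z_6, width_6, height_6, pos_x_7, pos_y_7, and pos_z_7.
pos_x_1 = 3; pos_y_1 = 4; pos_z_1 = 6; height_1 = 3; pos_x_2 = 3; pos_y_2 = 4; pos_z_2 = 3; height_2 = 4; pos_x_3 = 4; pos_y_3 = 5; pos_z_3 = 4; height_3 = 2; pos_x_4 = 6; pos_y_4 = 8; pos_z_4 = 5; pos_x_5 = 1; pos_y_5 = 7; pos_z_5 = 7; radius_5 = 1; pos_x_6 = 4; pos_y_6 = 5; pos_z_6 = 4; width_6 = 1; height_6 = 3; pos_x_7 = 5; pos_y_7 = 2; pos_z_7 = 2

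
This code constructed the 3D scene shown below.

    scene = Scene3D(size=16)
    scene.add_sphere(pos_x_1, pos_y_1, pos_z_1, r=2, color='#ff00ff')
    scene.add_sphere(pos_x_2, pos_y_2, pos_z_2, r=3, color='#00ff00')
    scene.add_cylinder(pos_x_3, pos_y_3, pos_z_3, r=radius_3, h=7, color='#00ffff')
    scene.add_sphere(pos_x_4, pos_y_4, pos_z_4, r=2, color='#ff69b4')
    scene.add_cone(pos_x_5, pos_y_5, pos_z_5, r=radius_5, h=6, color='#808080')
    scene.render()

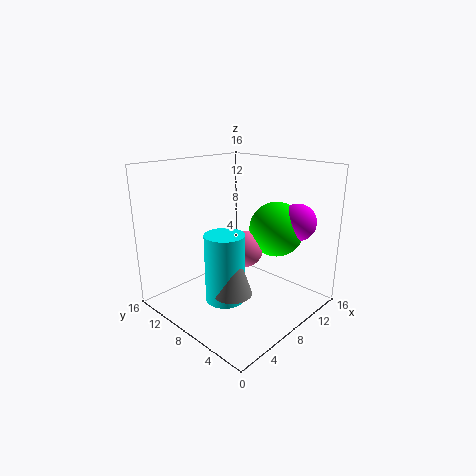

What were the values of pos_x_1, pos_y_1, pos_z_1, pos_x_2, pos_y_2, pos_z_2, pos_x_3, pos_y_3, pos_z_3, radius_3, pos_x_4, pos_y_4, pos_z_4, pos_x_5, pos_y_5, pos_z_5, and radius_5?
pos_x_1 = 12, pos_y_1 = 3, pos_z_1 = 10, pos_x_2 = 11, pos_y_2 = 5, pos_z_2 = 9, pos_x_3 = 4, pos_y_3 = 6, pos_z_3 = 3, radius_3 = 2, pos_x_4 = 8, pos_y_4 = 7, pos_z_4 = 7, pos_x_5 = 4, pos_y_5 = 5, pos_z_5 = 4, radius_5 = 2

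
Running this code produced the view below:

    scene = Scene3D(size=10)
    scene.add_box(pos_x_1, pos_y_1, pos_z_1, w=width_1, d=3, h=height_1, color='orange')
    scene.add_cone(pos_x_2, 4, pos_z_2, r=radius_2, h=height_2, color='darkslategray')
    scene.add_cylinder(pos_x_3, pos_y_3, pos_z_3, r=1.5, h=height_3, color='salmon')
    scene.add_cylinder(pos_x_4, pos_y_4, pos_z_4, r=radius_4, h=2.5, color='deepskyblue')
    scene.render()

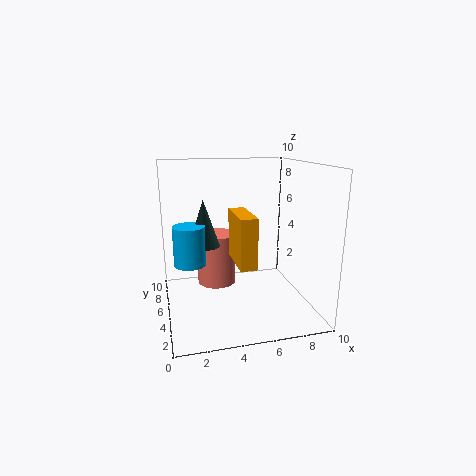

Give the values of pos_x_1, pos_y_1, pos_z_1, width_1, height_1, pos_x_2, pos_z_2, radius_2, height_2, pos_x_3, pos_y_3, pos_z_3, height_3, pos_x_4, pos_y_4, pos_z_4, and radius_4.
pos_x_1 = 4; pos_y_1 = 0.5; pos_z_1 = 4.5; width_1 = 1; height_1 = 3; pos_x_2 = 2.5; pos_z_2 = 5; radius_2 = 1; height_2 = 3; pos_x_3 = 4; pos_y_3 = 8; pos_z_3 = 0.5; height_3 = 4; pos_x_4 = 1.5; pos_y_4 = 3.5; pos_z_4 = 4; radius_4 = 1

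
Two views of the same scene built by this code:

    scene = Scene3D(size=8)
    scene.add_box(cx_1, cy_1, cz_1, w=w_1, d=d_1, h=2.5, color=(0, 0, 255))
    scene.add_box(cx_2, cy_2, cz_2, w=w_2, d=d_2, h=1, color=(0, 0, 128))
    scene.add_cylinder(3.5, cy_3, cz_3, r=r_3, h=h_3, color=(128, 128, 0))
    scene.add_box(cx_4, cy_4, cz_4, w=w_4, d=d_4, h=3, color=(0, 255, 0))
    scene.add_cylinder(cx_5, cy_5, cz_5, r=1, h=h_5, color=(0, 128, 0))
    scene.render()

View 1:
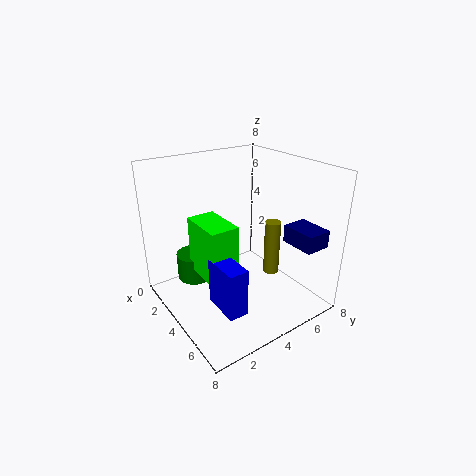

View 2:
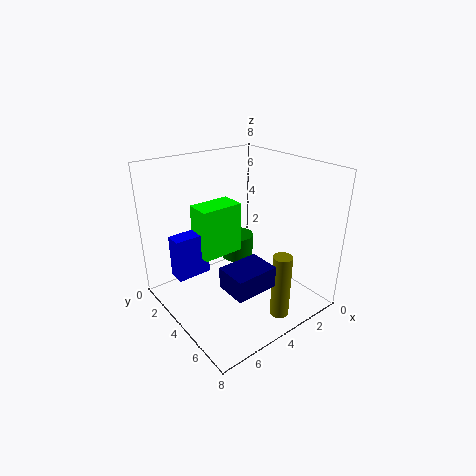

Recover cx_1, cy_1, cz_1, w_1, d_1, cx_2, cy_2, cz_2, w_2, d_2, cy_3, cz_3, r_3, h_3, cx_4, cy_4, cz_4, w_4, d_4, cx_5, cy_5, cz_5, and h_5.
cx_1 = 5, cy_1 = 1.5, cz_1 = 1.5, w_1 = 2, d_1 = 1, cx_2 = 5, cy_2 = 6.5, cz_2 = 3.5, w_2 = 2, d_2 = 1.5, cy_3 = 7, cz_3 = 0.5, r_3 = 0.5, h_3 = 3.5, cx_4 = 3, cy_4 = 1.5, cz_4 = 2.5, w_4 = 2.5, d_4 = 1.5, cx_5 = 2.5, cy_5 = 2, cz_5 = 1.5, h_5 = 1.5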